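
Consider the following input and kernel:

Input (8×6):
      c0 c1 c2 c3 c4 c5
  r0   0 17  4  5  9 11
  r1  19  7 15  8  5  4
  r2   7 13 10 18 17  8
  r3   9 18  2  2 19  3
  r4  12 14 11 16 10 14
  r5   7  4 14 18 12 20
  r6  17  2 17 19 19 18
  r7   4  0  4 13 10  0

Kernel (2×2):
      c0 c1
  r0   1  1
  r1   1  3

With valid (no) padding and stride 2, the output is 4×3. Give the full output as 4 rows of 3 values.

Output[0,0]: The receptive field on the input at this output position is [0 17 / 19 7]. Elementwise product with the kernel and sum: 0·1 + 17·1 + 19·1 + 7·3.
Output[0,1]: The receptive field on the input at this output position is [4 5 / 15 8]. Elementwise product with the kernel and sum: 4·1 + 5·1 + 15·1 + 8·3.

57 48 37
83 36 53
45 95 96
23 79 47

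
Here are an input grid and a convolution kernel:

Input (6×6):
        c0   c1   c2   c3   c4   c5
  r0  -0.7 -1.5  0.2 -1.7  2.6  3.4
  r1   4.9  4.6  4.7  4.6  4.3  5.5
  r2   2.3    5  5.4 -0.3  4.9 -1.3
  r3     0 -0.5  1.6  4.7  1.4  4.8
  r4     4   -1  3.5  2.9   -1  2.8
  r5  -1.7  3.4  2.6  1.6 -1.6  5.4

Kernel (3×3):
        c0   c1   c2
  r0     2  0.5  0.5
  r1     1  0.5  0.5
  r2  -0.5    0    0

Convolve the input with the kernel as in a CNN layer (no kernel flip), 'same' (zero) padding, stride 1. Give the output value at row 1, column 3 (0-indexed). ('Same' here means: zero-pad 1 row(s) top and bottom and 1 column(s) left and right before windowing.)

7.3

The receptive field on the zero-padded input at this output position is [0.2 -1.7 2.6 / 4.7 4.6 4.3 / 5.4 -0.3 4.9]. Elementwise product with the kernel and sum: 0.2·2 + -1.7·0.5 + 2.6·0.5 + 4.7·1 + 4.6·0.5 + 4.3·0.5 + 5.4·-0.5.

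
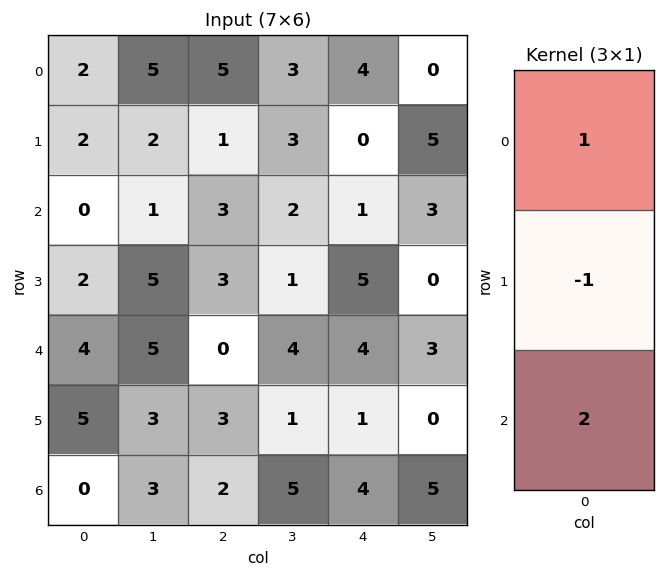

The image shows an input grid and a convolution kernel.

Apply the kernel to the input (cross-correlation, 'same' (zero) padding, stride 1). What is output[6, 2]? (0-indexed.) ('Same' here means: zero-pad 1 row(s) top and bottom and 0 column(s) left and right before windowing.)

1

The receptive field on the zero-padded input at this output position is [3 / 2 / 0]. Elementwise product with the kernel and sum: 3·1 + 2·-1 + 0·2.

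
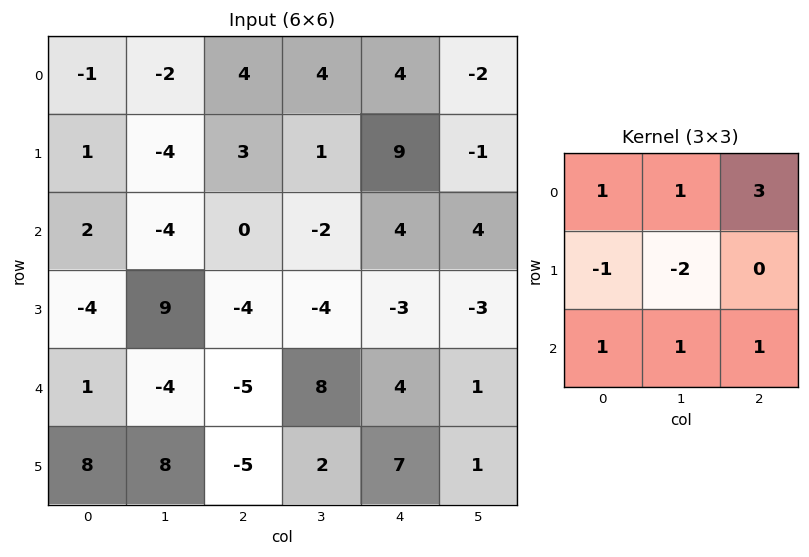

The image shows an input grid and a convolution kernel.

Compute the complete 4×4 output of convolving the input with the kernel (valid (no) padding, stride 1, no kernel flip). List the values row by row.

14 6 17 -11
13 7 24 -9
-24 -12 29 37
11 12 -24 -22

Output[0,0]: The receptive field on the input at this output position is [-1 -2 4 / 1 -4 3 / 2 -4 0]. Elementwise product with the kernel and sum: -1·1 + -2·1 + 4·3 + 1·-1 + -4·-2 + 2·1 + -4·1 + 0·1.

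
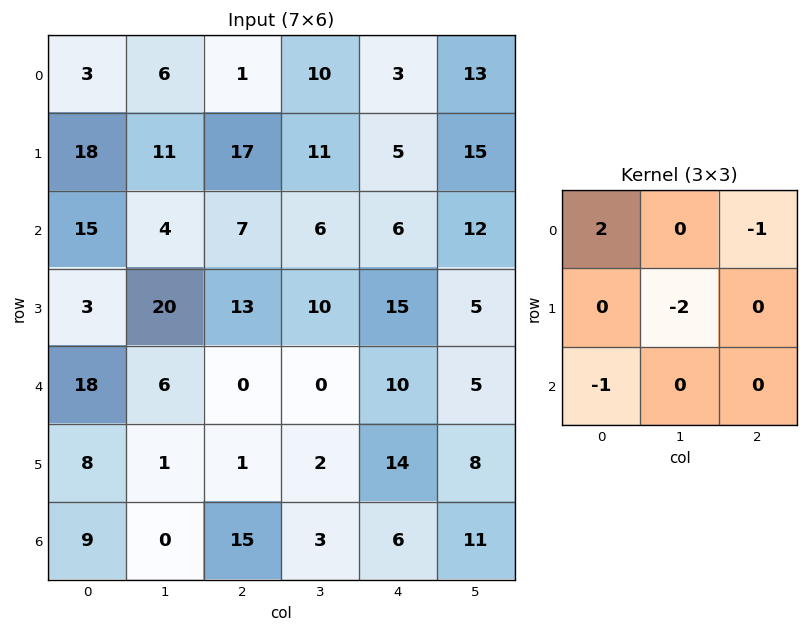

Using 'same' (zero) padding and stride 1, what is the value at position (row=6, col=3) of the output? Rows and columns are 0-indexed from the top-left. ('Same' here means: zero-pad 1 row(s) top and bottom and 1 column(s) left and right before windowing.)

The receptive field on the zero-padded input at this output position is [1 2 14 / 15 3 6 / 0 0 0]. Elementwise product with the kernel and sum: 1·2 + 14·-1 + 3·-2 + 0·-1.

-18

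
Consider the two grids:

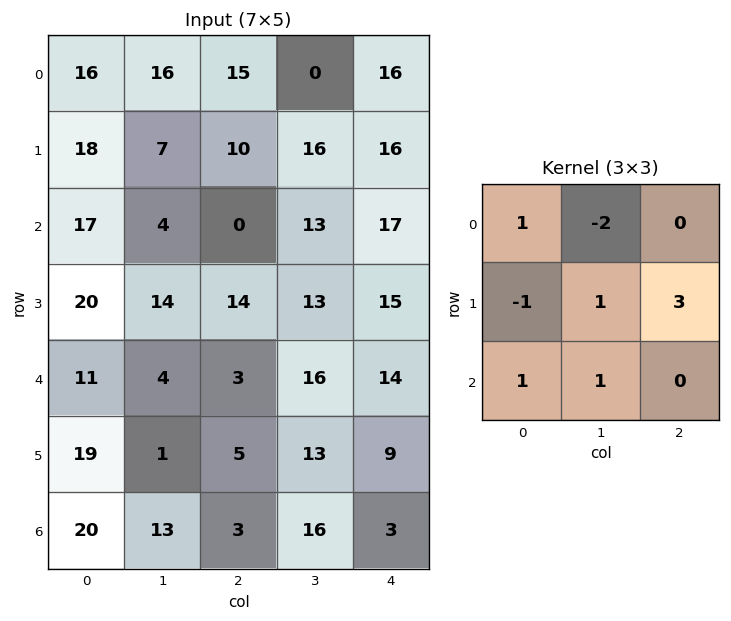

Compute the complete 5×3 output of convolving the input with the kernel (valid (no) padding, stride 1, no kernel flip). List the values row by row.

24 41 82
25 50 69
60 50 37
14 39 61
33 57 25

Output[0,0]: The receptive field on the input at this output position is [16 16 15 / 18 7 10 / 17 4 0]. Elementwise product with the kernel and sum: 16·1 + 16·-2 + 18·-1 + 7·1 + 10·3 + 17·1 + 4·1.
Output[0,1]: The receptive field on the input at this output position is [16 15 0 / 7 10 16 / 4 0 13]. Elementwise product with the kernel and sum: 16·1 + 15·-2 + 7·-1 + 10·1 + 16·3 + 4·1 + 0·1.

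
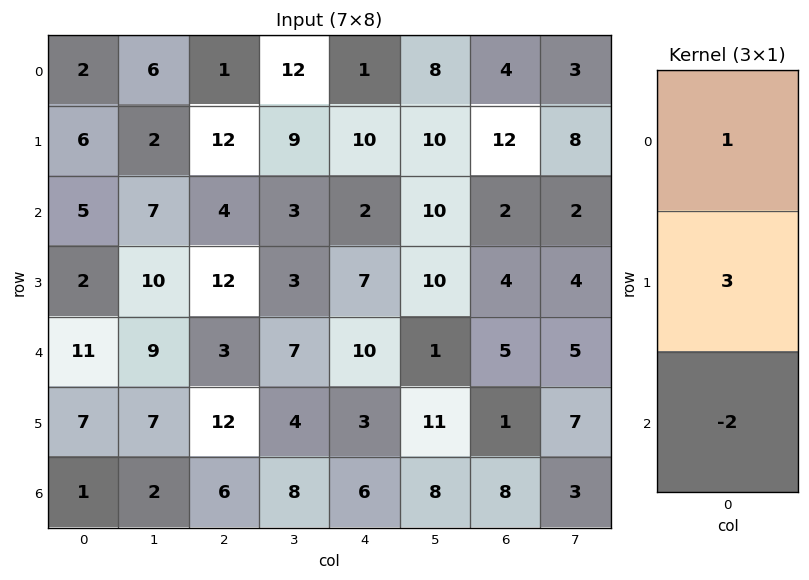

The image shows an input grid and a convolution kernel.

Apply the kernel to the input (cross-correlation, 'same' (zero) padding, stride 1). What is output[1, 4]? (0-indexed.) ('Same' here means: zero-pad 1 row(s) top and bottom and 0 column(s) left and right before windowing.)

The receptive field on the zero-padded input at this output position is [1 / 10 / 2]. Elementwise product with the kernel and sum: 1·1 + 10·3 + 2·-2.

27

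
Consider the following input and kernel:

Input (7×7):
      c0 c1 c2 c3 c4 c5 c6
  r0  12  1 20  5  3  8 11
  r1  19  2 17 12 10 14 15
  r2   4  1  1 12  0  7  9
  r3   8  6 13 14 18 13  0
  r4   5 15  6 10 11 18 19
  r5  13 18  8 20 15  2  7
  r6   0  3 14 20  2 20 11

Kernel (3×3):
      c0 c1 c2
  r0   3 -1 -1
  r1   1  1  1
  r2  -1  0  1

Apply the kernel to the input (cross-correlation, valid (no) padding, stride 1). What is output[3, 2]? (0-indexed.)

The receptive field on the input at this output position is [13 14 18 / 6 10 11 / 8 20 15]. Elementwise product with the kernel and sum: 13·3 + 14·-1 + 18·-1 + 6·1 + 10·1 + 11·1 + 8·-1 + 15·1.

41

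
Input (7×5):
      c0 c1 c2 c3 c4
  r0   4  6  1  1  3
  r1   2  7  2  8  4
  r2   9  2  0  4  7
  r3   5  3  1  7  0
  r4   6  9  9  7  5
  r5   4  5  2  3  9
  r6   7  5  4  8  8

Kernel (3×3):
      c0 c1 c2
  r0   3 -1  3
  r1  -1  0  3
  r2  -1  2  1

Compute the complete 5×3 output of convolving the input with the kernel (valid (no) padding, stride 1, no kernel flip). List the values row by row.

8 39 36
-2 59 44
44 52 26
44 43 15
45 54 80

Output[0,0]: The receptive field on the input at this output position is [4 6 1 / 2 7 2 / 9 2 0]. Elementwise product with the kernel and sum: 4·3 + 6·-1 + 1·3 + 2·-1 + 2·3 + 9·-1 + 2·2 + 0·1.
Output[0,1]: The receptive field on the input at this output position is [6 1 1 / 7 2 8 / 2 0 4]. Elementwise product with the kernel and sum: 6·3 + 1·-1 + 1·3 + 7·-1 + 8·3 + 2·-1 + 0·2 + 4·1.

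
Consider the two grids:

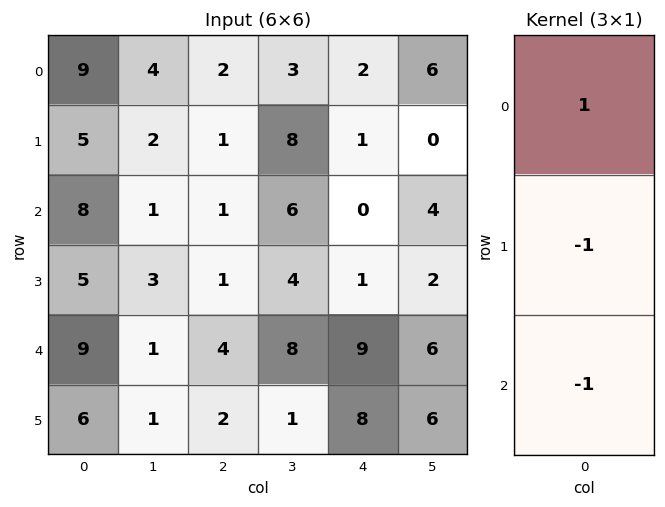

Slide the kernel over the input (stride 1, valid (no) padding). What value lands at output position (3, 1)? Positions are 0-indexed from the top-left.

The receptive field on the input at this output position is [3 / 1 / 1]. Elementwise product with the kernel and sum: 3·1 + 1·-1 + 1·-1.

1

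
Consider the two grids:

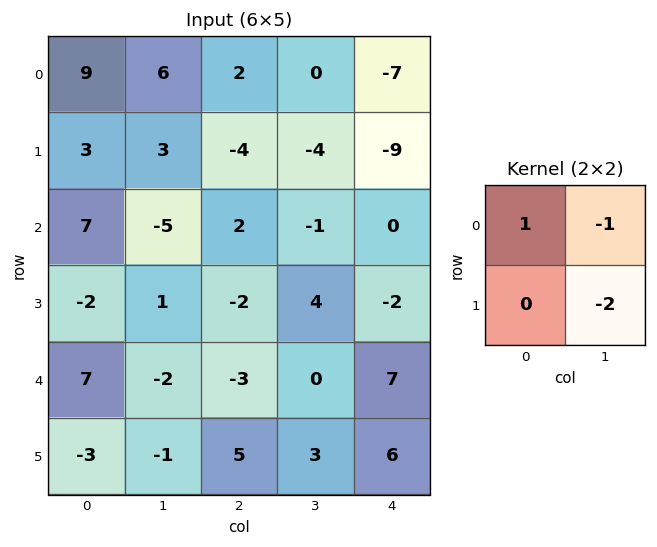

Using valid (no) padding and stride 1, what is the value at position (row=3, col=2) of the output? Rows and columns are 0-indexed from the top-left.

-6

The receptive field on the input at this output position is [-2 4 / -3 0]. Elementwise product with the kernel and sum: -2·1 + 4·-1 + 0·-2.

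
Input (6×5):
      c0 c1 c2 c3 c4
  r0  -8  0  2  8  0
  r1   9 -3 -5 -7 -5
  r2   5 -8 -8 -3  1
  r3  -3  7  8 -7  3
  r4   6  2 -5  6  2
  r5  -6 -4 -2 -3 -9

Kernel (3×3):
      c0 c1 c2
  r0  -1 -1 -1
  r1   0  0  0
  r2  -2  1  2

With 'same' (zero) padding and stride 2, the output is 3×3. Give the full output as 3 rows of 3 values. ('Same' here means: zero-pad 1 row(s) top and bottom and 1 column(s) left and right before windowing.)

Output[0,0]: The receptive field on the zero-padded input at this output position is [0 0 0 / 0 -8 0 / 0 9 -3]. Elementwise product with the kernel and sum: 0·-1 + 0·-1 + 0·-1 + 0·-2 + 9·1 + -3·2.

3 -13 9
5 -5 29
-18 -8 1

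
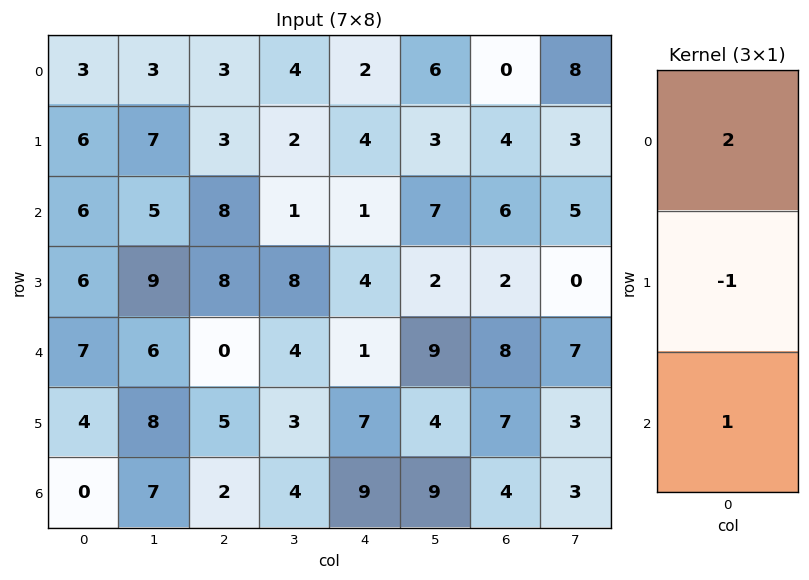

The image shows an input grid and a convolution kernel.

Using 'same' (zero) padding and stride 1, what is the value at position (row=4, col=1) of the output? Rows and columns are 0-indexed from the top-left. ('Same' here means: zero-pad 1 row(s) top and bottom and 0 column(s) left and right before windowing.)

20

The receptive field on the zero-padded input at this output position is [9 / 6 / 8]. Elementwise product with the kernel and sum: 9·2 + 6·-1 + 8·1.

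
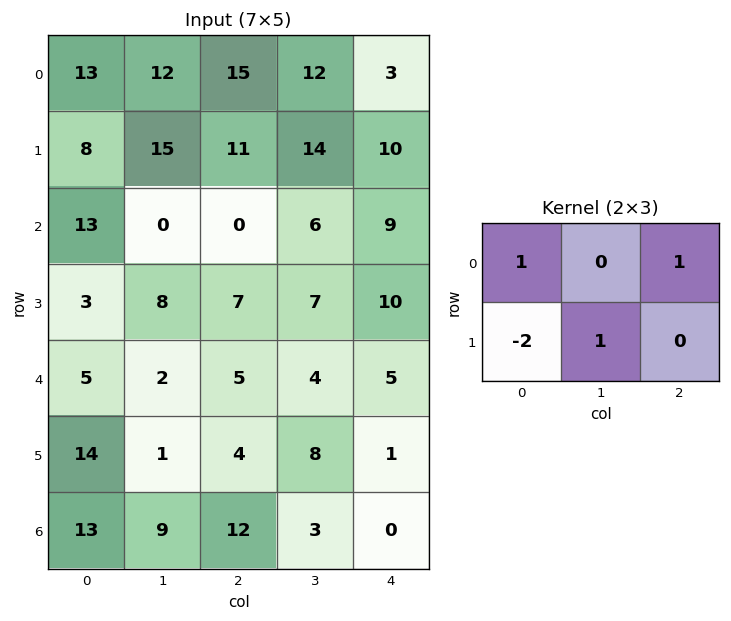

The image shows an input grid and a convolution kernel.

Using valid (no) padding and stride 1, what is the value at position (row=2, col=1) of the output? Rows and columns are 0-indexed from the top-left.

The receptive field on the input at this output position is [0 0 6 / 8 7 7]. Elementwise product with the kernel and sum: 0·1 + 6·1 + 8·-2 + 7·1.

-3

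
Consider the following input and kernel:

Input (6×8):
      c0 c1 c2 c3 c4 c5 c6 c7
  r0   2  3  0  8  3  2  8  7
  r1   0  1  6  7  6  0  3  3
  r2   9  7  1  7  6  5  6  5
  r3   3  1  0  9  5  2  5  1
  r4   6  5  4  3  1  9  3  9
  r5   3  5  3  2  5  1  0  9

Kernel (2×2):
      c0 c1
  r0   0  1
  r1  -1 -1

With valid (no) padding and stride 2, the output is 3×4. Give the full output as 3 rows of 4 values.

2 -5 -4 1
3 -2 -2 -1
-3 -2 3 0

Output[0,0]: The receptive field on the input at this output position is [2 3 / 0 1]. Elementwise product with the kernel and sum: 3·1 + 0·-1 + 1·-1.
Output[0,1]: The receptive field on the input at this output position is [0 8 / 6 7]. Elementwise product with the kernel and sum: 8·1 + 6·-1 + 7·-1.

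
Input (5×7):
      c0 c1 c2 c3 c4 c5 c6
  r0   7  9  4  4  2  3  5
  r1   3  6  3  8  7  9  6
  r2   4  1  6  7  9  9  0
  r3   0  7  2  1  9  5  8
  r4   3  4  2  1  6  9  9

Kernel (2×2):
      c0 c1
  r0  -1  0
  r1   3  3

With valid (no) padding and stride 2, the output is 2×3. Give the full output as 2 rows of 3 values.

20 29 46
17 3 33

Output[0,0]: The receptive field on the input at this output position is [7 9 / 3 6]. Elementwise product with the kernel and sum: 7·-1 + 3·3 + 6·3.
Output[0,1]: The receptive field on the input at this output position is [4 4 / 3 8]. Elementwise product with the kernel and sum: 4·-1 + 3·3 + 8·3.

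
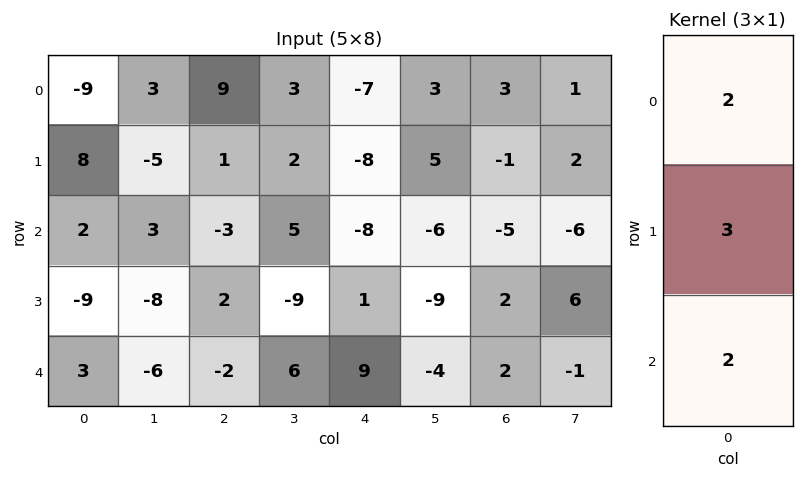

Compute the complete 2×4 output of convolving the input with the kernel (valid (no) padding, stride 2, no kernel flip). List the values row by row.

Output[0,0]: The receptive field on the input at this output position is [-9 / 8 / 2]. Elementwise product with the kernel and sum: -9·2 + 8·3 + 2·2.
Output[0,1]: The receptive field on the input at this output position is [9 / 1 / -3]. Elementwise product with the kernel and sum: 9·2 + 1·3 + -3·2.

10 15 -54 -7
-17 -4 5 0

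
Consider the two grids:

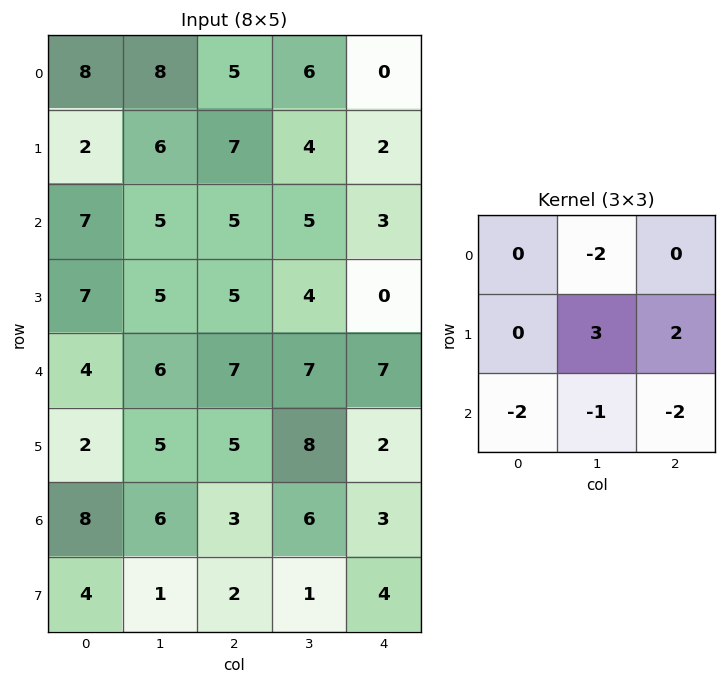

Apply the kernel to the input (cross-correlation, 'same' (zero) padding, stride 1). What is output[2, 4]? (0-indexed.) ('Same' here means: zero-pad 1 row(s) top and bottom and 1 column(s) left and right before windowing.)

-3

The receptive field on the zero-padded input at this output position is [4 2 0 / 5 3 0 / 4 0 0]. Elementwise product with the kernel and sum: 2·-2 + 3·3 + 0·2 + 4·-2 + 0·-1 + 0·-2.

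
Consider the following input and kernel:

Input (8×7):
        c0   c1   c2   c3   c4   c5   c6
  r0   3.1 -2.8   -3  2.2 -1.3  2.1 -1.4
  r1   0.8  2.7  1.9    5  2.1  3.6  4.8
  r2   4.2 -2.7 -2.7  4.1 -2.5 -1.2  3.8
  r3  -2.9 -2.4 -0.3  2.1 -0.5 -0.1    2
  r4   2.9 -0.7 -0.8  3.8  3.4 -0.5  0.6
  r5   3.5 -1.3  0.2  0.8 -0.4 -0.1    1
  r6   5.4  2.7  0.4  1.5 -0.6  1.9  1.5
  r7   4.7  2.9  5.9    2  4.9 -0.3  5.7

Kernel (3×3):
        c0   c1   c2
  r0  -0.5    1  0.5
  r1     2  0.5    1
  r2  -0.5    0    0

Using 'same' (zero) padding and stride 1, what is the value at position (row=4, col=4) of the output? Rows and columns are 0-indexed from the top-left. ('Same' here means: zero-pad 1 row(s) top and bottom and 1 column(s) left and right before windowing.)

The receptive field on the zero-padded input at this output position is [2.1 -0.5 -0.1 / 3.8 3.4 -0.5 / 0.8 -0.4 -0.1]. Elementwise product with the kernel and sum: 2.1·-0.5 + -0.5·1 + -0.1·0.5 + 3.8·2 + 3.4·0.5 + -0.5·1 + 0.8·-0.5.

6.8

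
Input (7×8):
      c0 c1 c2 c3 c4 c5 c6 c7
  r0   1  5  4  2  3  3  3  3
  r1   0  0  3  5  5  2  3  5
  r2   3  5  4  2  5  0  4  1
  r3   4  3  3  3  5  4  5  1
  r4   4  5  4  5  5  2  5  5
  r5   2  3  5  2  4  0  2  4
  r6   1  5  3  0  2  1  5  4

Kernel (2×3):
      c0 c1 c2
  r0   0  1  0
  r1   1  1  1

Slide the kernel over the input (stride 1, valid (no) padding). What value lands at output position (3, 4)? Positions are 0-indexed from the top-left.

16

The receptive field on the input at this output position is [5 4 5 / 5 2 5]. Elementwise product with the kernel and sum: 4·1 + 5·1 + 2·1 + 5·1.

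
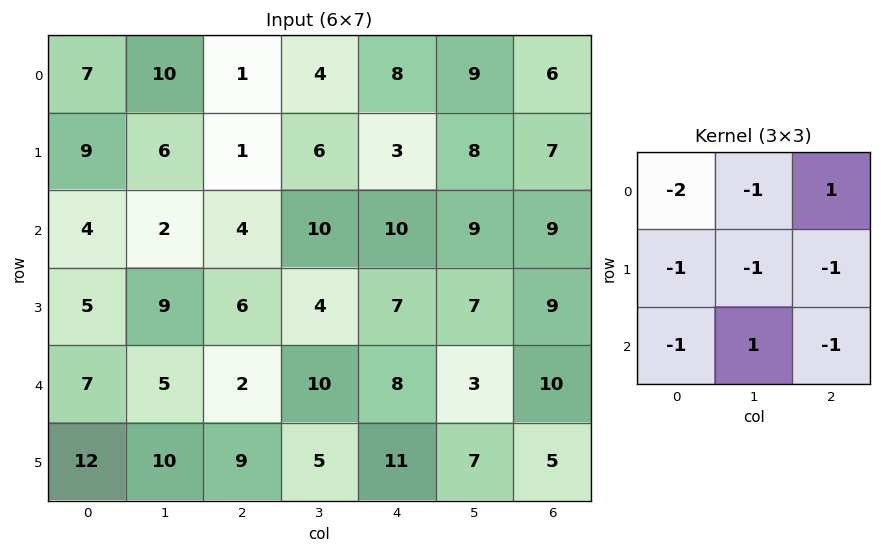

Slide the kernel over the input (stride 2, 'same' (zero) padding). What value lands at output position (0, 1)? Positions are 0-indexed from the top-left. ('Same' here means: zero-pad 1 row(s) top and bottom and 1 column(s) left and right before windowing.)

The receptive field on the zero-padded input at this output position is [0 0 0 / 10 1 4 / 6 1 6]. Elementwise product with the kernel and sum: 0·-2 + 0·-1 + 0·1 + 10·-1 + 1·-1 + 4·-1 + 6·-1 + 1·1 + 6·-1.

-26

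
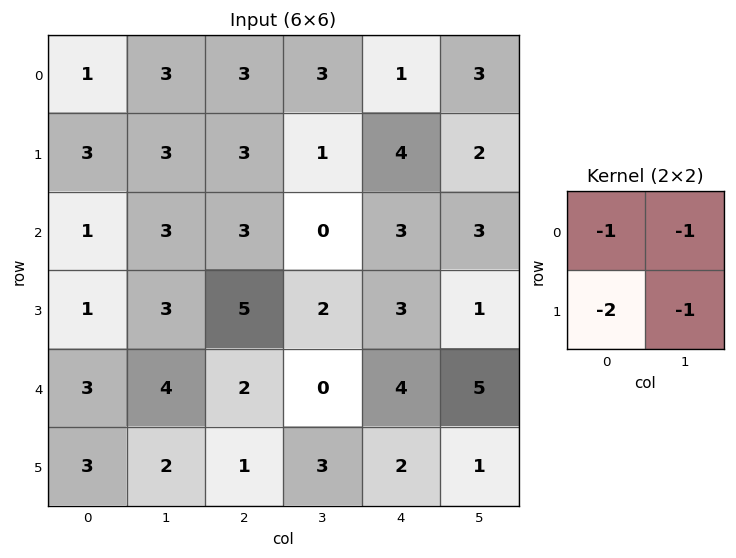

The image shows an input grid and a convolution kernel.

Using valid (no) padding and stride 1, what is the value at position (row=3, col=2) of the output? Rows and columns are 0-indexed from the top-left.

The receptive field on the input at this output position is [5 2 / 2 0]. Elementwise product with the kernel and sum: 5·-1 + 2·-1 + 2·-2 + 0·-1.

-11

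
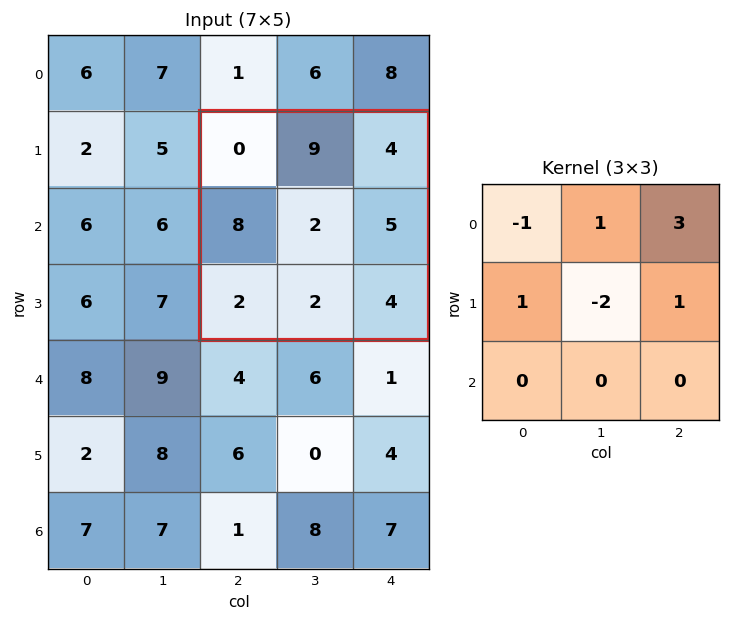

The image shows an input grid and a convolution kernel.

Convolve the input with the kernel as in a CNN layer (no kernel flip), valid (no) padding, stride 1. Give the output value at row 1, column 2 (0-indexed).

30

The receptive field on the input at this output position is [0 9 4 / 8 2 5 / 2 2 4]. Elementwise product with the kernel and sum: 0·-1 + 9·1 + 4·3 + 8·1 + 2·-2 + 5·1.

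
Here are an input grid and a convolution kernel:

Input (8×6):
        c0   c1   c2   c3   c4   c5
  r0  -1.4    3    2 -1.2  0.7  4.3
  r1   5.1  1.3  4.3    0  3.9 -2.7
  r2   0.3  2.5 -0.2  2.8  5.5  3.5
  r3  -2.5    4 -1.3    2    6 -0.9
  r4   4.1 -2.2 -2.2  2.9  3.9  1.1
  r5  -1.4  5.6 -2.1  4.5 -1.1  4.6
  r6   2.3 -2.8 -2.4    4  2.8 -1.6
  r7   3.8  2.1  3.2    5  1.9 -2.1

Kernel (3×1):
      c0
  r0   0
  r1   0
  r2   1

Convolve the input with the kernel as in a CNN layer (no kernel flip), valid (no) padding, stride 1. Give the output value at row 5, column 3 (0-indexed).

5

The receptive field on the input at this output position is [4.5 / 4 / 5]. Elementwise product with the kernel and sum: 5·1.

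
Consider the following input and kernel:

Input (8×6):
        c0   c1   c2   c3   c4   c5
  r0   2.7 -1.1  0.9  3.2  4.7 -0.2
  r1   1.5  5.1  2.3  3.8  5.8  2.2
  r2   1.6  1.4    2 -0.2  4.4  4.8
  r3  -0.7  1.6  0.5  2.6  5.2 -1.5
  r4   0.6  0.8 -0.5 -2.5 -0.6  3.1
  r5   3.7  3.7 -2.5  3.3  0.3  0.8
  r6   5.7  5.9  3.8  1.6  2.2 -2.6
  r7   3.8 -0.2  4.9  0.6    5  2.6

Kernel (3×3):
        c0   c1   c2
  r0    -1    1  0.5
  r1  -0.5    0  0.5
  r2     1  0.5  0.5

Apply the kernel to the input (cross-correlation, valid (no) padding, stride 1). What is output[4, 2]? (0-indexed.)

4.8

The receptive field on the input at this output position is [-0.5 -2.5 -0.6 / -2.5 3.3 0.3 / 3.8 1.6 2.2]. Elementwise product with the kernel and sum: -0.5·-1 + -2.5·1 + -0.6·0.5 + -2.5·-0.5 + 0.3·0.5 + 3.8·1 + 1.6·0.5 + 2.2·0.5.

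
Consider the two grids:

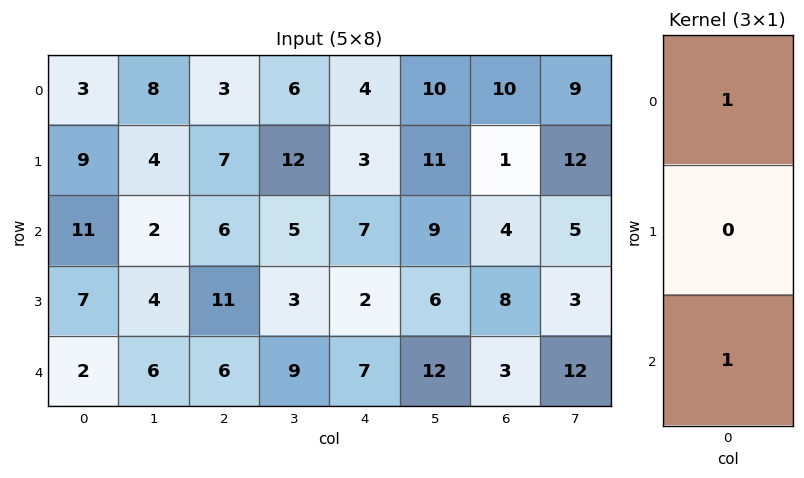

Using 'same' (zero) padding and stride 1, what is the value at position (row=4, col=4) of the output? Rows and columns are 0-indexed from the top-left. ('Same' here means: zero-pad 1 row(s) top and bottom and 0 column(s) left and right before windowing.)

The receptive field on the zero-padded input at this output position is [2 / 7 / 0]. Elementwise product with the kernel and sum: 2·1 + 0·1.

2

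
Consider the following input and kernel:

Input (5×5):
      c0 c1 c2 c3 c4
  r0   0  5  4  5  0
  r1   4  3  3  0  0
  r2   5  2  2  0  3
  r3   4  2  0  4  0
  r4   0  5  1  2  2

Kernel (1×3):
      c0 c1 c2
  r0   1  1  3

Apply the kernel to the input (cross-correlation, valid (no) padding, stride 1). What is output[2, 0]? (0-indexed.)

The receptive field on the input at this output position is [5 2 2]. Elementwise product with the kernel and sum: 5·1 + 2·1 + 2·3.

13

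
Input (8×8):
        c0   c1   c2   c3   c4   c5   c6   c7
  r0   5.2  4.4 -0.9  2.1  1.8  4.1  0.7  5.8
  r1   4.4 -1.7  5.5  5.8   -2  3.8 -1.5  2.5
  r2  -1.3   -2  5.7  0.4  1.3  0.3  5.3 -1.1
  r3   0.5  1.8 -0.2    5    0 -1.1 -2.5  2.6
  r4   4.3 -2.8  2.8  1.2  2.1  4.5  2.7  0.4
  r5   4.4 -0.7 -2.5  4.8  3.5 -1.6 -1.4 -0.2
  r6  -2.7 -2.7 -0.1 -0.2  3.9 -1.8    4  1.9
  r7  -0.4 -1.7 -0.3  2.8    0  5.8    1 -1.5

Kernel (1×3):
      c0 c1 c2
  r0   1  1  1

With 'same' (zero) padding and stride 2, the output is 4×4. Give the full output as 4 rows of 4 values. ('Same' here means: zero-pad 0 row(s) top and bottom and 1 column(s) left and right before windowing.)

Output[0,0]: The receptive field on the zero-padded input at this output position is [0 5.2 4.4]. Elementwise product with the kernel and sum: 0·1 + 5.2·1 + 4.4·1.
Output[0,1]: The receptive field on the zero-padded input at this output position is [4.4 -0.9 2.1]. Elementwise product with the kernel and sum: 4.4·1 + -0.9·1 + 2.1·1.

9.6 5.6 8 10.6
-3.3 4.1 2 4.5
1.5 1.2 7.8 7.6
-5.4 -3 1.9 4.1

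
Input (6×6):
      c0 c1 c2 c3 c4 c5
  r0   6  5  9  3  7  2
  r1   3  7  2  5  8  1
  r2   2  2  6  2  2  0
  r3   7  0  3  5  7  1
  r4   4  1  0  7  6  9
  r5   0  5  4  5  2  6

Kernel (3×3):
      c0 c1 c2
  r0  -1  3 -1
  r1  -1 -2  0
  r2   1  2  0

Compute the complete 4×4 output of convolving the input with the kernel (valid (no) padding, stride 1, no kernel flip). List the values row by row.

-11 22 -9 1
17 -14 8 31
-3 9 -1 4
-6 16 5 5

Output[0,0]: The receptive field on the input at this output position is [6 5 9 / 3 7 2 / 2 2 6]. Elementwise product with the kernel and sum: 6·-1 + 5·3 + 9·-1 + 3·-1 + 7·-2 + 2·1 + 2·2.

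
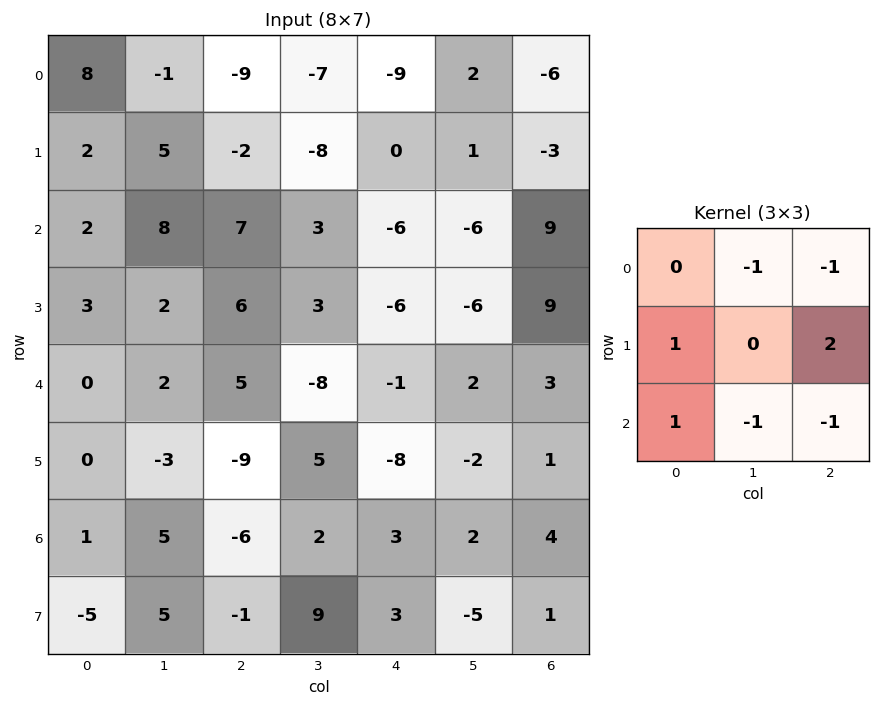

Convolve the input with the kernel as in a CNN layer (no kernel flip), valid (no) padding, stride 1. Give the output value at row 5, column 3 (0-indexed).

The receptive field on the input at this output position is [5 -8 -2 / 2 3 2 / 9 3 -5]. Elementwise product with the kernel and sum: -8·-1 + -2·-1 + 2·1 + 2·2 + 9·1 + 3·-1 + -5·-1.

27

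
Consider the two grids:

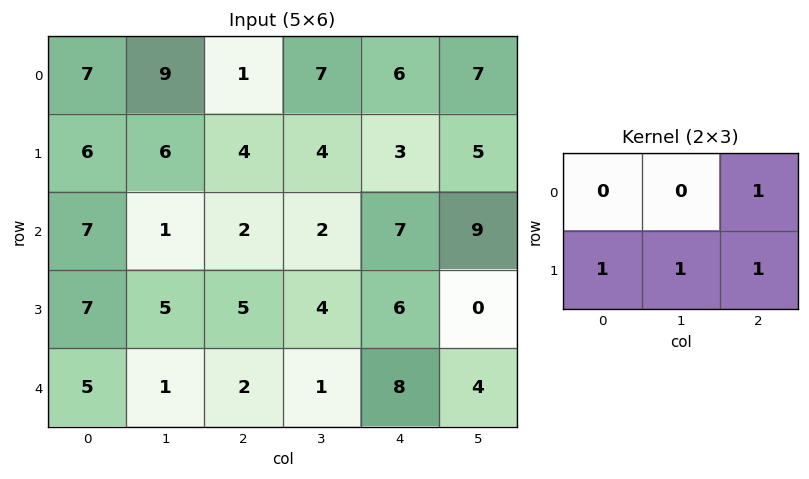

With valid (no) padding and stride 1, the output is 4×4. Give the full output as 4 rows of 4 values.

17 21 17 19
14 9 14 23
19 16 22 19
13 8 17 13

Output[0,0]: The receptive field on the input at this output position is [7 9 1 / 6 6 4]. Elementwise product with the kernel and sum: 1·1 + 6·1 + 6·1 + 4·1.
Output[0,1]: The receptive field on the input at this output position is [9 1 7 / 6 4 4]. Elementwise product with the kernel and sum: 7·1 + 6·1 + 4·1 + 4·1.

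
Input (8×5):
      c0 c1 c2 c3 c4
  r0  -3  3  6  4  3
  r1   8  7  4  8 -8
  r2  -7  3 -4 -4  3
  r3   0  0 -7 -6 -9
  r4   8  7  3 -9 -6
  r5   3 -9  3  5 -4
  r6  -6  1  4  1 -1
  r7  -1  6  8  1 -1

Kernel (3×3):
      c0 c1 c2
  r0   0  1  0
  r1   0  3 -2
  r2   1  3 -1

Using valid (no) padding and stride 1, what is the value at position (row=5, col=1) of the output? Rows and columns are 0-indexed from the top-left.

The receptive field on the input at this output position is [-9 3 5 / 1 4 1 / 6 8 1]. Elementwise product with the kernel and sum: 3·1 + 4·3 + 1·-2 + 6·1 + 8·3 + 1·-1.

42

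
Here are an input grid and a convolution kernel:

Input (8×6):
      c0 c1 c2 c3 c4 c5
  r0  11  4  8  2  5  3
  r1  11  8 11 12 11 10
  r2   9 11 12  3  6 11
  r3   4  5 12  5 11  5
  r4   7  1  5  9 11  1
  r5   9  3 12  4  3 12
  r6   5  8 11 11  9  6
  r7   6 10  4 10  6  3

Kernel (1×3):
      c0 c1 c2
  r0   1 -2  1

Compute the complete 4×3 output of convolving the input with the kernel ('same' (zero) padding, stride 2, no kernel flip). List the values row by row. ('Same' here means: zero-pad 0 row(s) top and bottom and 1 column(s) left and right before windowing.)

Output[0,0]: The receptive field on the zero-padded input at this output position is [0 11 4]. Elementwise product with the kernel and sum: 0·1 + 11·-2 + 4·1.
Output[0,1]: The receptive field on the zero-padded input at this output position is [4 8 2]. Elementwise product with the kernel and sum: 4·1 + 8·-2 + 2·1.

-18 -10 -5
-7 -10 2
-13 0 -12
-2 -3 -1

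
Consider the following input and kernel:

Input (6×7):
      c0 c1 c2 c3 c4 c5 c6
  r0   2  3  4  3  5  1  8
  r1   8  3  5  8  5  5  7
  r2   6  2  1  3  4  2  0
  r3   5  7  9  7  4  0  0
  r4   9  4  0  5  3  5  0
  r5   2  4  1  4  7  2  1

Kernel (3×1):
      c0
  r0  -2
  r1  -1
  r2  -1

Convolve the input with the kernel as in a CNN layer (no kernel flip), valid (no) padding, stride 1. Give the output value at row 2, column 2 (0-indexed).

The receptive field on the input at this output position is [1 / 9 / 0]. Elementwise product with the kernel and sum: 1·-2 + 9·-1 + 0·-1.

-11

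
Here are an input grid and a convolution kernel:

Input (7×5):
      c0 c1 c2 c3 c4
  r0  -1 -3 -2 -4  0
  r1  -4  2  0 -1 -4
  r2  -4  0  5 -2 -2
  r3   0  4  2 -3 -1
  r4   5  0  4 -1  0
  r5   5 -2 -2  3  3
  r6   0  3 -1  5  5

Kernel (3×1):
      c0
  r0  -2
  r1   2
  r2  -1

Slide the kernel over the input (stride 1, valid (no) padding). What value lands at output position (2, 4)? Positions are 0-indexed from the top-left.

2

The receptive field on the input at this output position is [-2 / -1 / 0]. Elementwise product with the kernel and sum: -2·-2 + -1·2 + 0·-1.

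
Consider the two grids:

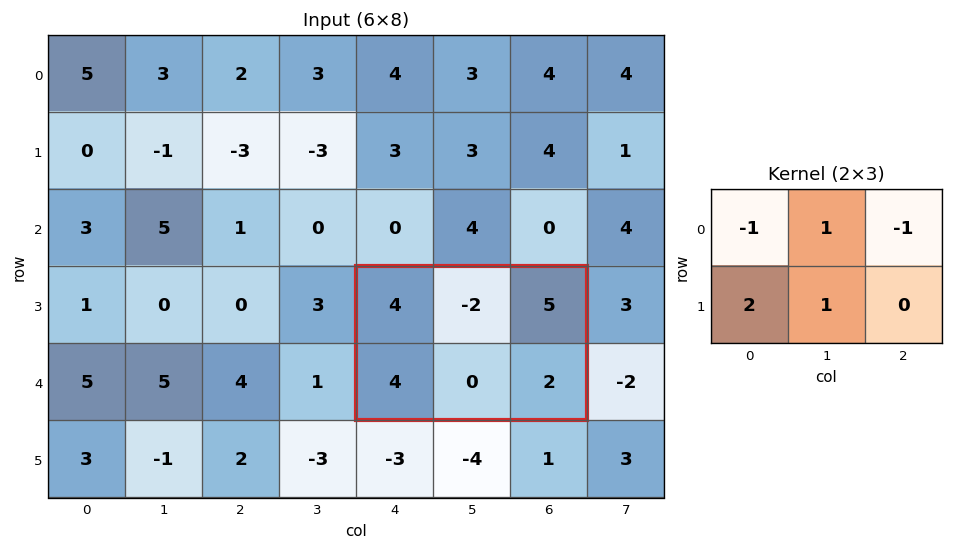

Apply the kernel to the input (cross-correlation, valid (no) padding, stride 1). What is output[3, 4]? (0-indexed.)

-3

The receptive field on the input at this output position is [4 -2 5 / 4 0 2]. Elementwise product with the kernel and sum: 4·-1 + -2·1 + 5·-1 + 4·2 + 0·1.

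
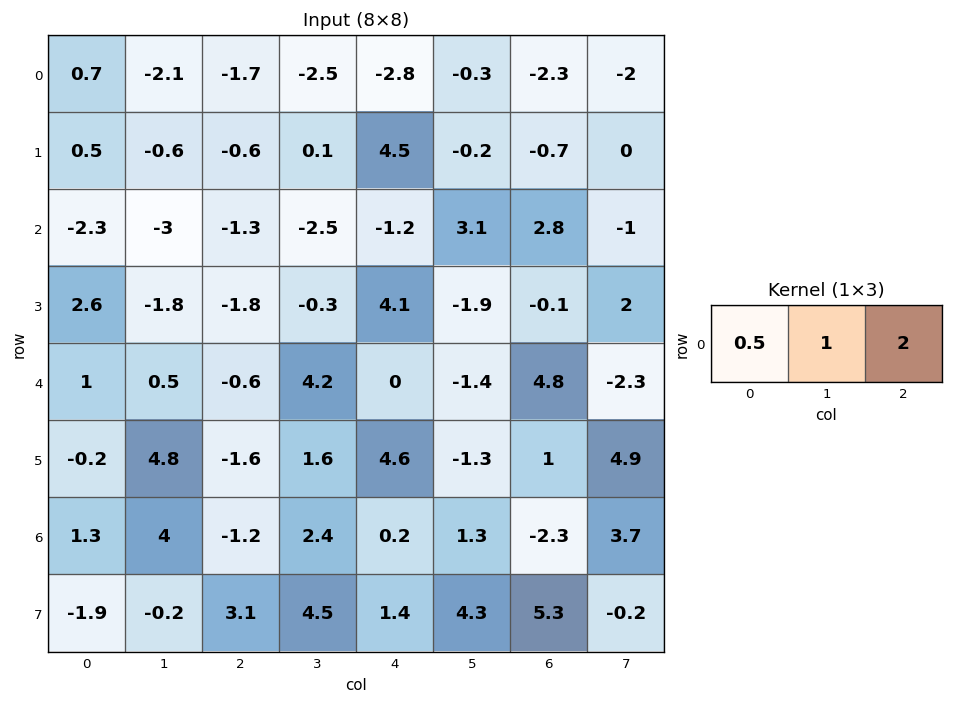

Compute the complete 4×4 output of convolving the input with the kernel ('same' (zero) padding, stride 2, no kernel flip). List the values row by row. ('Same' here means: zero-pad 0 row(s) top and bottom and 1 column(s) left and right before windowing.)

Output[0,0]: The receptive field on the zero-padded input at this output position is [0 0.7 -2.1]. Elementwise product with the kernel and sum: 0·0.5 + 0.7·1 + -2.1·2.
Output[0,1]: The receptive field on the zero-padded input at this output position is [-2.1 -1.7 -2.5]. Elementwise product with the kernel and sum: -2.1·0.5 + -1.7·1 + -2.5·2.

-3.5 -7.75 -4.65 -6.45
-8.3 -7.8 3.75 2.35
2 8.05 -0.7 -0.5
9.3 5.6 4 5.75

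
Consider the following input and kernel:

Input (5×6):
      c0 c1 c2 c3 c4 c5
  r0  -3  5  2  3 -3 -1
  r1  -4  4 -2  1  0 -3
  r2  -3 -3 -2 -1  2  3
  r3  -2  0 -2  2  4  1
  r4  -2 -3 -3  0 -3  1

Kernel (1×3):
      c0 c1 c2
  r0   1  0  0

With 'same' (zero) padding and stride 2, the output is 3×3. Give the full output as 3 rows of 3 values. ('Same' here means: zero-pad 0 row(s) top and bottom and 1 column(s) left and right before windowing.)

Output[0,0]: The receptive field on the zero-padded input at this output position is [0 -3 5]. Elementwise product with the kernel and sum: 0·1.

0 5 3
0 -3 -1
0 -3 0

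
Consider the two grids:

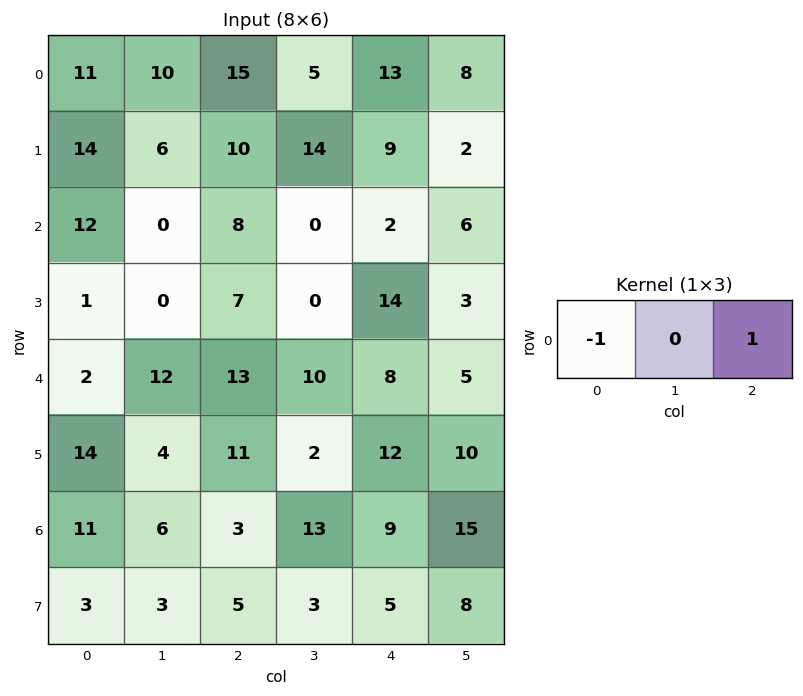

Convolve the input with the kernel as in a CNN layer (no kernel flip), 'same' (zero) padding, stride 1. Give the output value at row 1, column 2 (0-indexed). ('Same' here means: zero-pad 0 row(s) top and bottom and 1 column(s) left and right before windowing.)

The receptive field on the zero-padded input at this output position is [6 10 14]. Elementwise product with the kernel and sum: 6·-1 + 14·1.

8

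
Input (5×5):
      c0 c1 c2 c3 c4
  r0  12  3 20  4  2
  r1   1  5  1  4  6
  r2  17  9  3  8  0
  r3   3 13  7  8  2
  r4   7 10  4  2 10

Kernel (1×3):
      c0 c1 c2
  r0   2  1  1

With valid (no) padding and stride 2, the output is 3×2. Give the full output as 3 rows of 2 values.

47 46
46 14
28 20

Output[0,0]: The receptive field on the input at this output position is [12 3 20]. Elementwise product with the kernel and sum: 12·2 + 3·1 + 20·1.
Output[0,1]: The receptive field on the input at this output position is [20 4 2]. Elementwise product with the kernel and sum: 20·2 + 4·1 + 2·1.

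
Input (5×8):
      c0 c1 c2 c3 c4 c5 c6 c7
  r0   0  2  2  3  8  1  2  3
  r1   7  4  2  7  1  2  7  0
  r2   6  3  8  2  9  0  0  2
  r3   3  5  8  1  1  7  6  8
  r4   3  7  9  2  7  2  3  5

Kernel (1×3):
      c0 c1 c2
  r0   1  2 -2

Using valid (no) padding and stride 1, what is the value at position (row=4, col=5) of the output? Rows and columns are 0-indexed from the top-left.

The receptive field on the input at this output position is [2 3 5]. Elementwise product with the kernel and sum: 2·1 + 3·2 + 5·-2.

-2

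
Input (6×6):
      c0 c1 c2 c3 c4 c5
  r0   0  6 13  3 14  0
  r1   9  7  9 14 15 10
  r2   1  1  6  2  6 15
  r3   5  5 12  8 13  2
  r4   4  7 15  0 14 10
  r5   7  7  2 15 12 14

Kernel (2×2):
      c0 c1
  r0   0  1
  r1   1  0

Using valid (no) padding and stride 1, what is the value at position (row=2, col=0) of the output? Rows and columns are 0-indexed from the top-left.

The receptive field on the input at this output position is [1 1 / 5 5]. Elementwise product with the kernel and sum: 1·1 + 5·1.

6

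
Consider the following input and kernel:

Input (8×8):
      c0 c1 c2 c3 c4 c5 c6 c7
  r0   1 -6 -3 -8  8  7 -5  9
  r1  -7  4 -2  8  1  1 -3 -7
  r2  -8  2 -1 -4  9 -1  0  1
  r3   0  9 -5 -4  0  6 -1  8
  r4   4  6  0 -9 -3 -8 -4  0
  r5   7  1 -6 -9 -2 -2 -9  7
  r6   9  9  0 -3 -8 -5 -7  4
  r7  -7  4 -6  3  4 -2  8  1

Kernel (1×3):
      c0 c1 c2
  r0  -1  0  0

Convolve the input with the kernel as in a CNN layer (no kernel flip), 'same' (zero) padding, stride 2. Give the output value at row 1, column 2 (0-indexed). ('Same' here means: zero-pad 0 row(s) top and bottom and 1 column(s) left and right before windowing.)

4

The receptive field on the zero-padded input at this output position is [-4 9 -1]. Elementwise product with the kernel and sum: -4·-1.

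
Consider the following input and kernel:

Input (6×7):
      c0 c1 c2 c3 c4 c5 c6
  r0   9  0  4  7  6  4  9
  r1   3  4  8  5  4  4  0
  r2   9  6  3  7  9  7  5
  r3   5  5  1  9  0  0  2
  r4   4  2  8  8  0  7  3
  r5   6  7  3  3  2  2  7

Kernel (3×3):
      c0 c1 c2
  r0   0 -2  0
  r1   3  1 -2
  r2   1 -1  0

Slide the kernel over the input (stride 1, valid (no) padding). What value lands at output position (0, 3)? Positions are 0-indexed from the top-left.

-3

The receptive field on the input at this output position is [7 6 4 / 5 4 4 / 7 9 7]. Elementwise product with the kernel and sum: 6·-2 + 5·3 + 4·1 + 4·-2 + 7·1 + 9·-1.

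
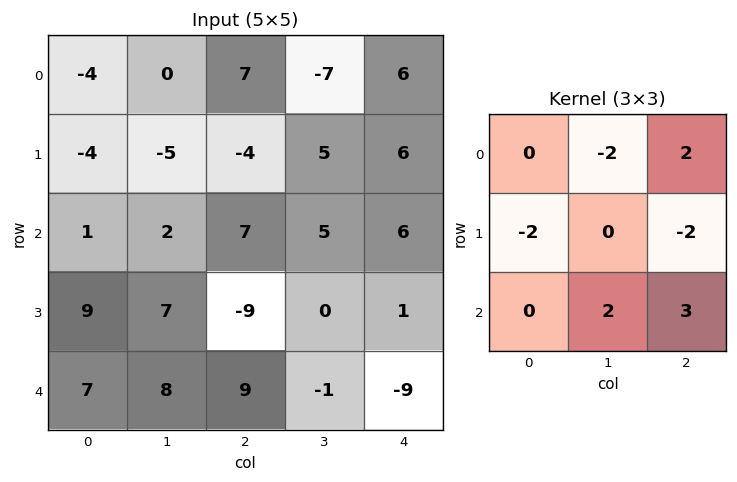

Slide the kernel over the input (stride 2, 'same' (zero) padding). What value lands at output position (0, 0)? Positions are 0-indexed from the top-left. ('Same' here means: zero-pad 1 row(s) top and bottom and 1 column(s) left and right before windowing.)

-23

The receptive field on the zero-padded input at this output position is [0 0 0 / 0 -4 0 / 0 -4 -5]. Elementwise product with the kernel and sum: 0·-2 + 0·2 + 0·-2 + 0·-2 + -4·2 + -5·3.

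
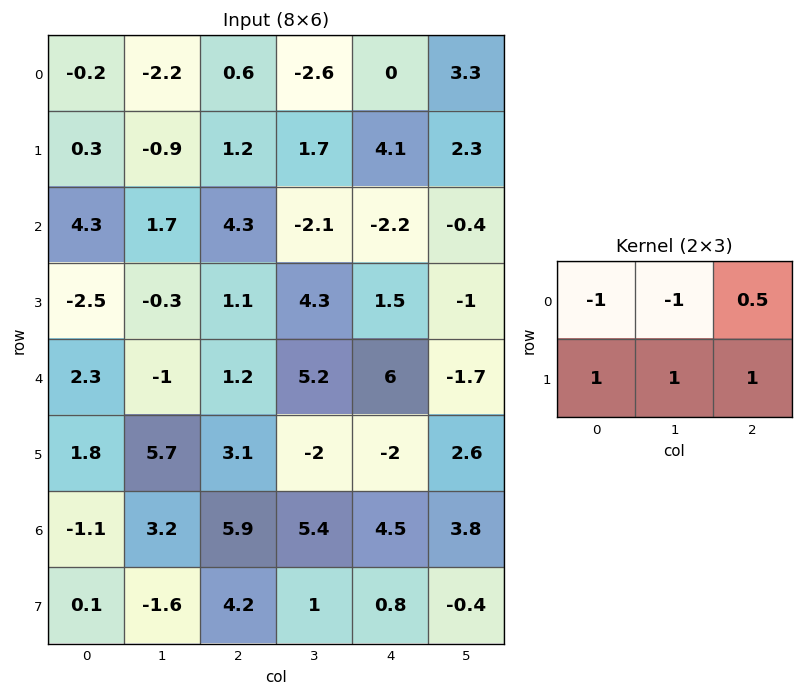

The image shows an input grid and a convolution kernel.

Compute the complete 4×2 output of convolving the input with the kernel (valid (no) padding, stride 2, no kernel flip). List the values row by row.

3.3 9
-5.55 3.6
9.9 -4.3
3.55 -3.05

Output[0,0]: The receptive field on the input at this output position is [-0.2 -2.2 0.6 / 0.3 -0.9 1.2]. Elementwise product with the kernel and sum: -0.2·-1 + -2.2·-1 + 0.6·0.5 + 0.3·1 + -0.9·1 + 1.2·1.
Output[0,1]: The receptive field on the input at this output position is [0.6 -2.6 0 / 1.2 1.7 4.1]. Elementwise product with the kernel and sum: 0.6·-1 + -2.6·-1 + 0·0.5 + 1.2·1 + 1.7·1 + 4.1·1.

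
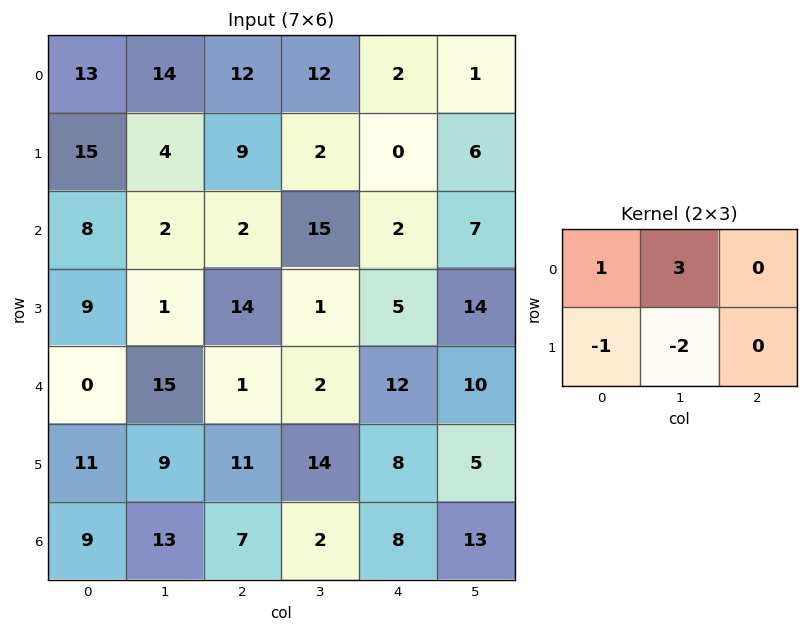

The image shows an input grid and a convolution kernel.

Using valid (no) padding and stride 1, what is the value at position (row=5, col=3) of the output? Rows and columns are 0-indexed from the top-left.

20

The receptive field on the input at this output position is [14 8 5 / 2 8 13]. Elementwise product with the kernel and sum: 14·1 + 8·3 + 2·-1 + 8·-2.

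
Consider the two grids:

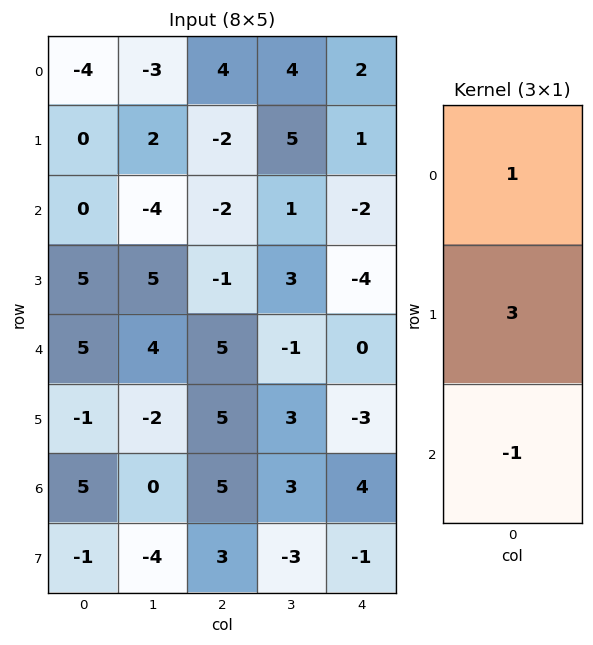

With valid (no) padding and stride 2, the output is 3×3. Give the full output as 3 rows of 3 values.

Output[0,0]: The receptive field on the input at this output position is [-4 / 0 / 0]. Elementwise product with the kernel and sum: -4·1 + 0·3 + 0·-1.
Output[0,1]: The receptive field on the input at this output position is [4 / -2 / -2]. Elementwise product with the kernel and sum: 4·1 + -2·3 + -2·-1.

-4 0 7
10 -10 -14
-3 15 -13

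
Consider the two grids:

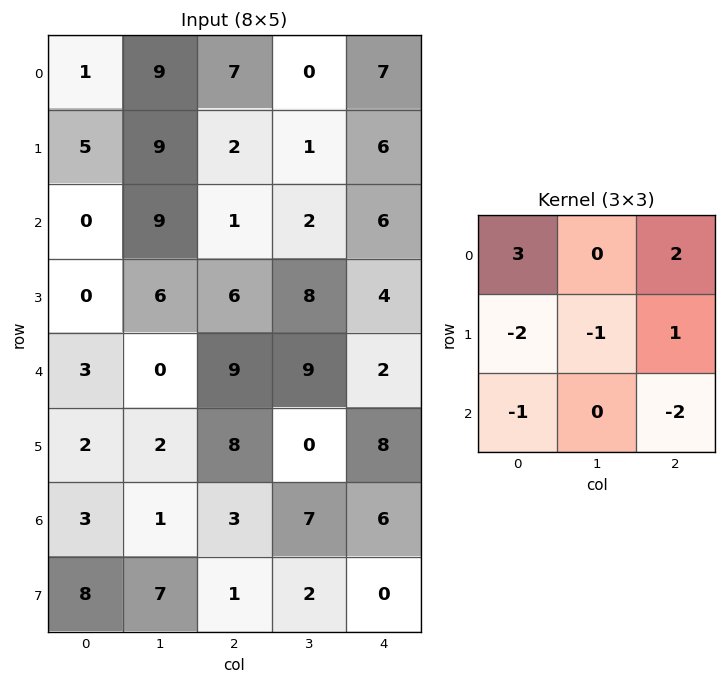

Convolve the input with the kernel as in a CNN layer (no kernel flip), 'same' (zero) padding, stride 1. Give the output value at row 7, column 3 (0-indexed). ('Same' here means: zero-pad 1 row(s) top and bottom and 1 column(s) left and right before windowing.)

17

The receptive field on the zero-padded input at this output position is [3 7 6 / 1 2 0 / 0 0 0]. Elementwise product with the kernel and sum: 3·3 + 6·2 + 1·-2 + 2·-1 + 0·1 + 0·-1 + 0·-2.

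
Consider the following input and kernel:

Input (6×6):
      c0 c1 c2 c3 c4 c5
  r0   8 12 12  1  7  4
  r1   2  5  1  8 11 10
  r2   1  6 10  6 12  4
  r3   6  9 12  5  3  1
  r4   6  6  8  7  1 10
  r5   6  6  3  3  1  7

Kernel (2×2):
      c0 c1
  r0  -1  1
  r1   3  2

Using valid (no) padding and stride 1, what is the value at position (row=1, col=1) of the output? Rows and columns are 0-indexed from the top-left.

34

The receptive field on the input at this output position is [5 1 / 6 10]. Elementwise product with the kernel and sum: 5·-1 + 1·1 + 6·3 + 10·2.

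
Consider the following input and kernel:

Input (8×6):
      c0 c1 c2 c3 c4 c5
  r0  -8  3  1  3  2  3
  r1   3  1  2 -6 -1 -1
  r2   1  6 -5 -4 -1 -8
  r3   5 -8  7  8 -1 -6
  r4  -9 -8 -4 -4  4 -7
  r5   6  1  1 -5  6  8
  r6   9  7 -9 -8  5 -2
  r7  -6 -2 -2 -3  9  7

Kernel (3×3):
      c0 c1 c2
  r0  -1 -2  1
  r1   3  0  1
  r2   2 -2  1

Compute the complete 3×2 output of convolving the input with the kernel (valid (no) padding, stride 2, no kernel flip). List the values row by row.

Output[0,0]: The receptive field on the input at this output position is [-8 3 1 / 3 1 2 / 1 6 -5]. Elementwise product with the kernel and sum: -8·-1 + 3·-2 + 1·1 + 3·3 + 2·1 + 1·2 + 6·-2 + -5·1.
Output[0,1]: The receptive field on the input at this output position is [1 3 2 / 2 -6 -1 / -5 -4 -1]. Elementwise product with the kernel and sum: 1·-1 + 3·-2 + 2·1 + 2·3 + -1·1 + -5·2 + -4·-2 + -1·1.

-1 -3
-2 36
35 28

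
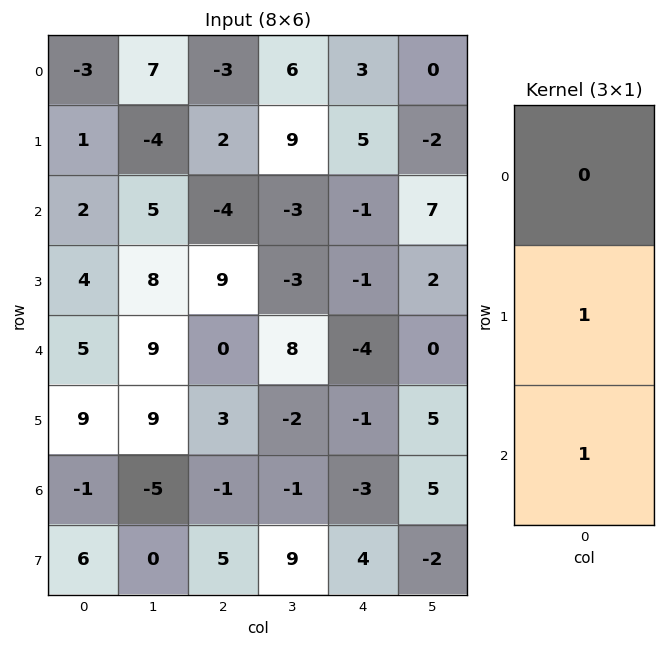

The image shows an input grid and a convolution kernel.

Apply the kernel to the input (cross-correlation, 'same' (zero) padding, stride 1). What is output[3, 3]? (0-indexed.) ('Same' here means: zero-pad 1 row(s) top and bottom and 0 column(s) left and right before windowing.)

The receptive field on the zero-padded input at this output position is [-3 / -3 / 8]. Elementwise product with the kernel and sum: -3·1 + 8·1.

5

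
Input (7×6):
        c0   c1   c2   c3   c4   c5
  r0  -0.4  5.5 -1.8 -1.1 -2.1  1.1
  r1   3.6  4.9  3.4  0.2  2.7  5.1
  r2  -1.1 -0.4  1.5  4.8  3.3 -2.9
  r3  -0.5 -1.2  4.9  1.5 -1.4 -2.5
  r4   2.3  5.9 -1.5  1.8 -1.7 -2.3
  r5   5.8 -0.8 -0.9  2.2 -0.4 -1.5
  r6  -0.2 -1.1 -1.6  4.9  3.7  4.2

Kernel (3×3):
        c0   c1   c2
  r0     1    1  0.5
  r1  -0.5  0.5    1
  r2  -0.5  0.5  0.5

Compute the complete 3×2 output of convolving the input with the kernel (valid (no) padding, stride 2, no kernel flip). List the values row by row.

Output[0,0]: The receptive field on the input at this output position is [-0.4 5.5 -1.8 / 3.6 4.9 3.4 / -1.1 -0.4 1.5]. Elementwise product with the kernel and sum: -0.4·1 + 5.5·1 + -1.8·0.5 + 3.6·-0.5 + 4.9·0.5 + 3.4·1 + -1.1·-0.5 + -0.4·0.5 + 1.5·0.5.

9.35 0.45
4.85 5.65
2 5.7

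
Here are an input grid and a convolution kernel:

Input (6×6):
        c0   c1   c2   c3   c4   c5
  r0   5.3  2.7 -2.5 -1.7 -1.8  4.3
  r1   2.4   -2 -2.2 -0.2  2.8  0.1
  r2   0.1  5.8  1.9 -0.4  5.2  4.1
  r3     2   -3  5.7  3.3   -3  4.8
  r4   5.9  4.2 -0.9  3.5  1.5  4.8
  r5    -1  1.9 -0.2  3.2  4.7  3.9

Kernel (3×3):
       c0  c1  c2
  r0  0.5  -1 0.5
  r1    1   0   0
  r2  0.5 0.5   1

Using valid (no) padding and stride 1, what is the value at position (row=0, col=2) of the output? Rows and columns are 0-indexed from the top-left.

3.3

The receptive field on the input at this output position is [-2.5 -1.7 -1.8 / -2.2 -0.2 2.8 / 1.9 -0.4 5.2]. Elementwise product with the kernel and sum: -2.5·0.5 + -1.7·-1 + -1.8·0.5 + -2.2·1 + 1.9·0.5 + -0.4·0.5 + 5.2·1.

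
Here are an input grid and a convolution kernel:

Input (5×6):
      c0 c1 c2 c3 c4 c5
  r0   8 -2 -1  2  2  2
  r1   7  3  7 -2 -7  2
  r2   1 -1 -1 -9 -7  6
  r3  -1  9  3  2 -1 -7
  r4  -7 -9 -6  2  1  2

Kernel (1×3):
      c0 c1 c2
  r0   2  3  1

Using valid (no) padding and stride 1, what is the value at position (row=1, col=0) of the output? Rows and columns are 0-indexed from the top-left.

30

The receptive field on the input at this output position is [7 3 7]. Elementwise product with the kernel and sum: 7·2 + 3·3 + 7·1.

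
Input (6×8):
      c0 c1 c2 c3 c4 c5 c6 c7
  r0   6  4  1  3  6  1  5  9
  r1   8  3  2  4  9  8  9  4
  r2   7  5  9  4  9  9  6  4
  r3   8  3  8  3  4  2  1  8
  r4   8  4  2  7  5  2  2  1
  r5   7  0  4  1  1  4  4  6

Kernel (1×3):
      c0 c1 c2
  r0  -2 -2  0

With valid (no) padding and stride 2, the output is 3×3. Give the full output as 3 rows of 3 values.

-20 -8 -14
-24 -26 -36
-24 -18 -14

Output[0,0]: The receptive field on the input at this output position is [6 4 1]. Elementwise product with the kernel and sum: 6·-2 + 4·-2.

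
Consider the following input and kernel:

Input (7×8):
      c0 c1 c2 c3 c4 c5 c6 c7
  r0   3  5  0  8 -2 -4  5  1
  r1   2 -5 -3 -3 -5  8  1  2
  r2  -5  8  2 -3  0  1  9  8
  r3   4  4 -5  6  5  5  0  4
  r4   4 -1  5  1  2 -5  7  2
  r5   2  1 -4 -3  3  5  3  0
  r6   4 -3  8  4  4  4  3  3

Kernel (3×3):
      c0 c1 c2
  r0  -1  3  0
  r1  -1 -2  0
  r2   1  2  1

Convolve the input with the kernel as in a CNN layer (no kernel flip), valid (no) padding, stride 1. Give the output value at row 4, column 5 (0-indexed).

28

The receptive field on the input at this output position is [-5 7 2 / 5 3 0 / 4 3 3]. Elementwise product with the kernel and sum: -5·-1 + 7·3 + 5·-1 + 3·-2 + 4·1 + 3·2 + 3·1.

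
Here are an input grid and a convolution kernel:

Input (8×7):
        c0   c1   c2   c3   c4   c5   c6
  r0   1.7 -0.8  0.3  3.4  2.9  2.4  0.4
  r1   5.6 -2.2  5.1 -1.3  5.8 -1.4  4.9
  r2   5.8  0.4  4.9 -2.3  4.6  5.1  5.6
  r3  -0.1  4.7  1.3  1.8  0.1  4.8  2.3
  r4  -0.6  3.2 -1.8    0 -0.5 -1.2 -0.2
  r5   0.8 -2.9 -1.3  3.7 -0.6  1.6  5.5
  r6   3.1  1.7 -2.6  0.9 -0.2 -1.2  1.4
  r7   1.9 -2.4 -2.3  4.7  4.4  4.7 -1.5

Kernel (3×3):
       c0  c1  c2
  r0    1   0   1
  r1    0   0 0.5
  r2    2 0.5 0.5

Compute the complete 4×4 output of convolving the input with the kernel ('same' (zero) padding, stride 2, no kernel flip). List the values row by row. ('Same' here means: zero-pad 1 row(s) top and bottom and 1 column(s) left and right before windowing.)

1.3 -0.8 0.8 -0.35
0.3 6.3 5.9 9.35
5.25 1.9 13.9 10.75
-2.3 -2.35 18.65 10.25

Output[0,0]: The receptive field on the zero-padded input at this output position is [0 0 0 / 0 1.7 -0.8 / 0 5.6 -2.2]. Elementwise product with the kernel and sum: 0·1 + 0·1 + -0.8·0.5 + 0·2 + 5.6·0.5 + -2.2·0.5.
Output[0,1]: The receptive field on the zero-padded input at this output position is [0 0 0 / -0.8 0.3 3.4 / -2.2 5.1 -1.3]. Elementwise product with the kernel and sum: 0·1 + 0·1 + 3.4·0.5 + -2.2·2 + 5.1·0.5 + -1.3·0.5.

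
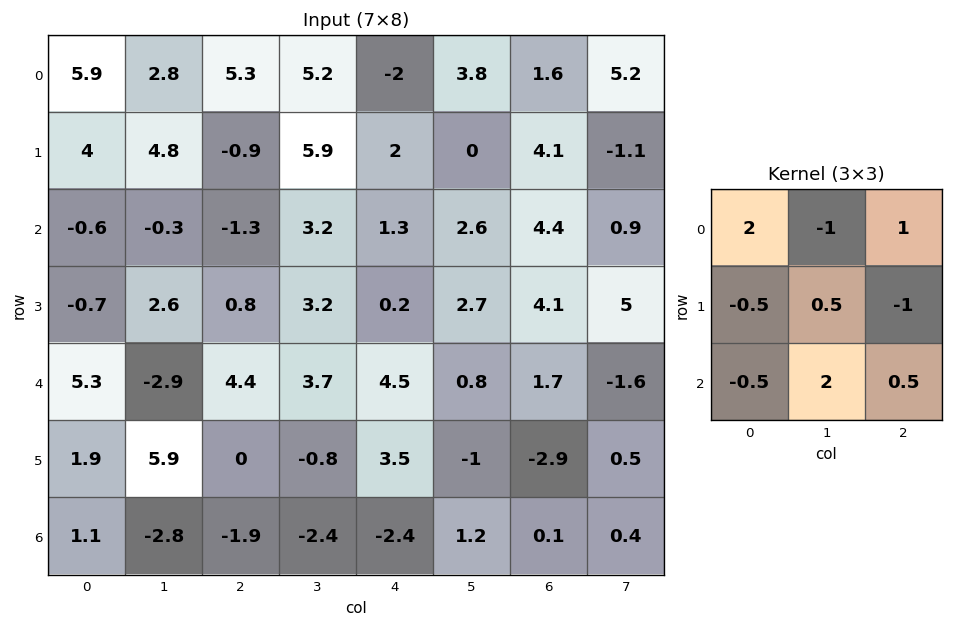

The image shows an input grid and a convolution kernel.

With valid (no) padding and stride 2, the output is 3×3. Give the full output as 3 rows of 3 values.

Output[0,0]: The receptive field on the input at this output position is [5.9 2.8 5.3 / 4 4.8 -0.9 / -0.6 -0.3 -1.3]. Elementwise product with the kernel and sum: 5.9·2 + 2.8·-1 + 5.3·1 + 4·-0.5 + 4.8·0.5 + -0.9·-1 + -0.6·-0.5 + -0.3·2 + -1.3·0.5.
Output[0,1]: The receptive field on the input at this output position is [5.3 5.2 -2 / -0.9 5.9 2 / -1.3 3.2 1.3]. Elementwise product with the kernel and sum: 5.3·2 + 5.2·-1 + -2·1 + -0.9·-0.5 + 5.9·0.5 + 2·-1 + -1.3·-0.5 + 3.2·2 + 1.3·0.5.

14.65 12.5 -4.55
-7.6 3.95 1.75
12.8 0.65 14.2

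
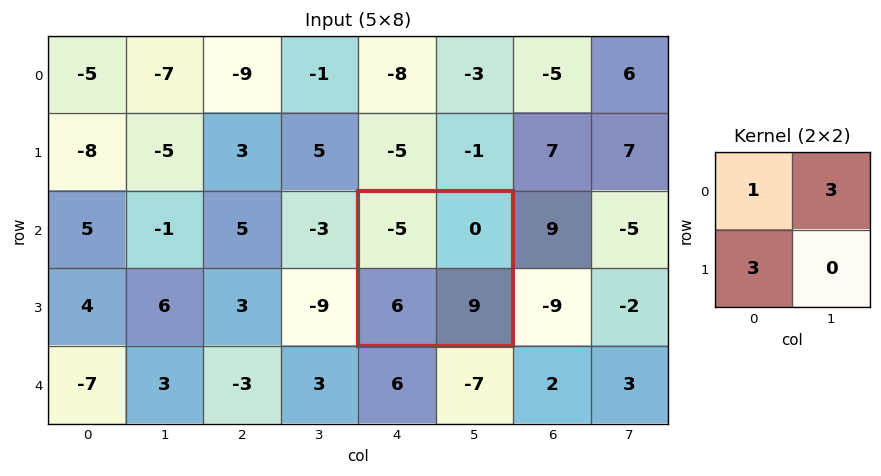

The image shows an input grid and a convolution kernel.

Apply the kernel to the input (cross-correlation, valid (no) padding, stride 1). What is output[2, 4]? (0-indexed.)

The receptive field on the input at this output position is [-5 0 / 6 9]. Elementwise product with the kernel and sum: -5·1 + 0·3 + 6·3.

13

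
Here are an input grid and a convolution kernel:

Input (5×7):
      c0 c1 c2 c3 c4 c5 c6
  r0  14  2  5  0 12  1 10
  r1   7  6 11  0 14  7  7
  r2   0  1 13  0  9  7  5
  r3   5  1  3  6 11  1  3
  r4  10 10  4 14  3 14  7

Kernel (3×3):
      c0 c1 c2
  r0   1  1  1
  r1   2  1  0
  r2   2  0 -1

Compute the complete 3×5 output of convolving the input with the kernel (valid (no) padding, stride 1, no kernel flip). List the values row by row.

Output[0,0]: The receptive field on the input at this output position is [14 2 5 / 7 6 11 / 0 1 13]. Elementwise product with the kernel and sum: 14·1 + 2·1 + 5·1 + 7·2 + 6·1 + 0·2 + 13·-1.
Output[0,1]: The receptive field on the input at this output position is [2 5 0 / 6 11 0 / 1 13 0]. Elementwise product with the kernel and sum: 2·1 + 5·1 + 0·1 + 6·2 + 11·1 + 1·2 + 0·-1.

28 32 56 20 71
32 28 46 41 72
41 25 39 53 43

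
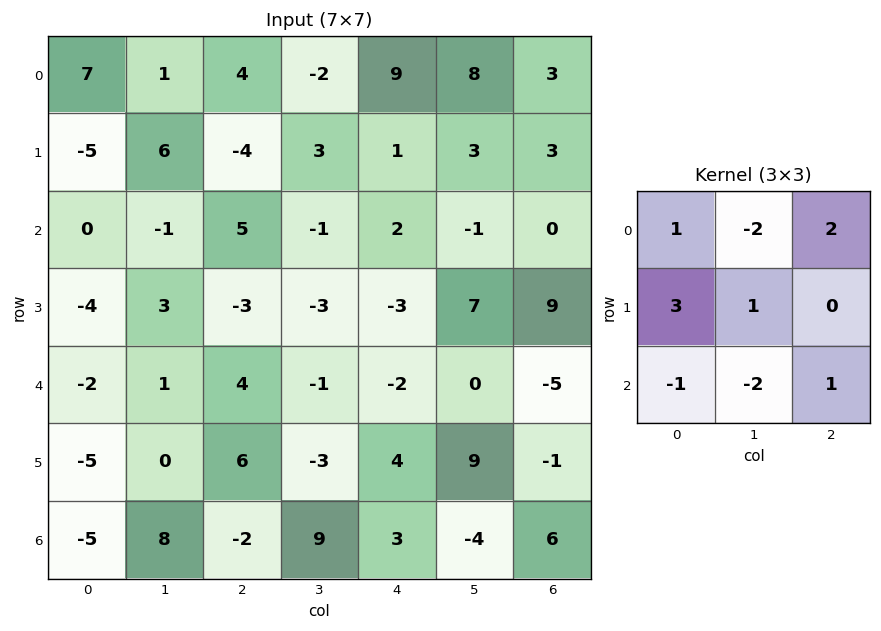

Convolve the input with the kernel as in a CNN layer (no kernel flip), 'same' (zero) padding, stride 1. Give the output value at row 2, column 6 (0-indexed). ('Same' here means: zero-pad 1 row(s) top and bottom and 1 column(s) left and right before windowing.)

The receptive field on the zero-padded input at this output position is [3 3 0 / -1 0 0 / 7 9 0]. Elementwise product with the kernel and sum: 3·1 + 3·-2 + 0·2 + -1·3 + 0·1 + 7·-1 + 9·-2 + 0·1.

-31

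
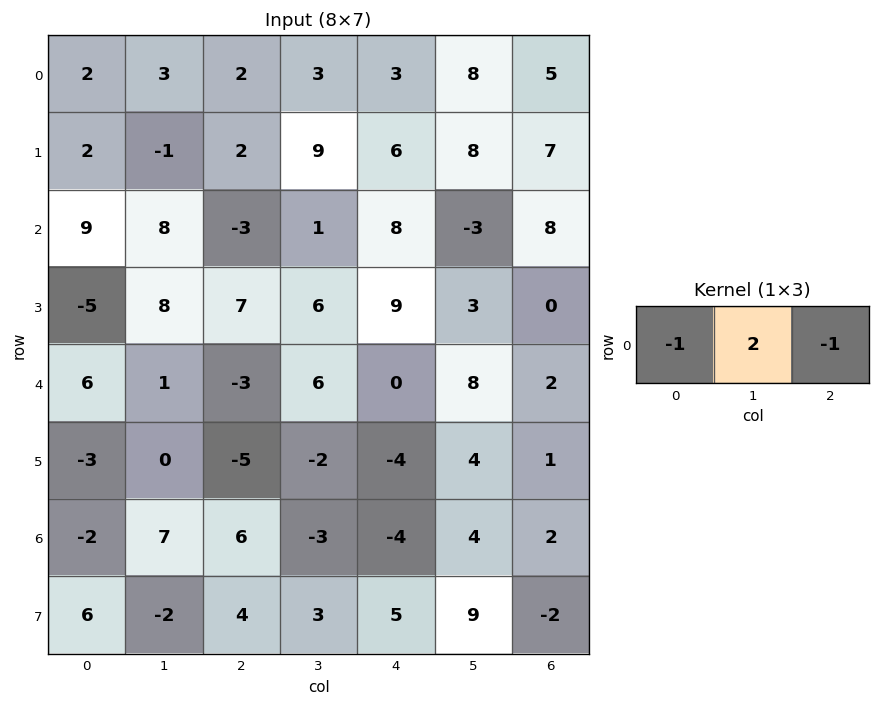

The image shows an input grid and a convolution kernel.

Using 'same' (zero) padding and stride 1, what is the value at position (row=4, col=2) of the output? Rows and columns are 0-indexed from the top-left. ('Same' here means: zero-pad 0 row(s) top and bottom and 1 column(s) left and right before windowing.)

-13

The receptive field on the zero-padded input at this output position is [1 -3 6]. Elementwise product with the kernel and sum: 1·-1 + -3·2 + 6·-1.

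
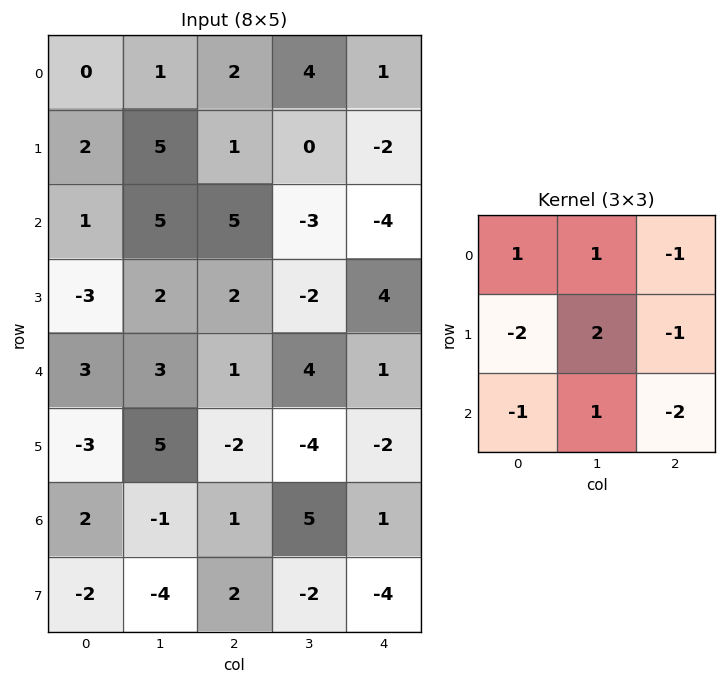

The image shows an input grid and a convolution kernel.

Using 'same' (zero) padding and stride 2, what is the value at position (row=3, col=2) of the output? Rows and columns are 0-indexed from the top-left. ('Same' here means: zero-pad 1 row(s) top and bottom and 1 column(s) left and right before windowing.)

-16

The receptive field on the zero-padded input at this output position is [-4 -2 0 / 5 1 0 / -2 -4 0]. Elementwise product with the kernel and sum: -4·1 + -2·1 + 0·-1 + 5·-2 + 1·2 + 0·-1 + -2·-1 + -4·1 + 0·-2.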